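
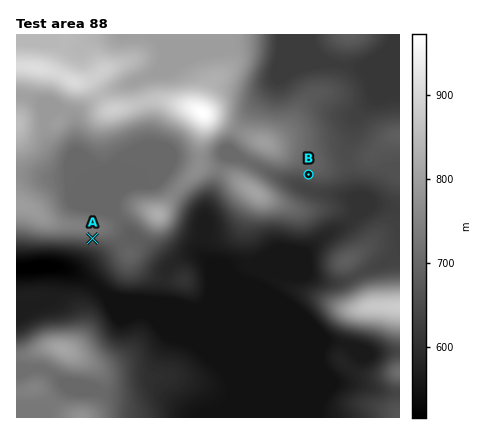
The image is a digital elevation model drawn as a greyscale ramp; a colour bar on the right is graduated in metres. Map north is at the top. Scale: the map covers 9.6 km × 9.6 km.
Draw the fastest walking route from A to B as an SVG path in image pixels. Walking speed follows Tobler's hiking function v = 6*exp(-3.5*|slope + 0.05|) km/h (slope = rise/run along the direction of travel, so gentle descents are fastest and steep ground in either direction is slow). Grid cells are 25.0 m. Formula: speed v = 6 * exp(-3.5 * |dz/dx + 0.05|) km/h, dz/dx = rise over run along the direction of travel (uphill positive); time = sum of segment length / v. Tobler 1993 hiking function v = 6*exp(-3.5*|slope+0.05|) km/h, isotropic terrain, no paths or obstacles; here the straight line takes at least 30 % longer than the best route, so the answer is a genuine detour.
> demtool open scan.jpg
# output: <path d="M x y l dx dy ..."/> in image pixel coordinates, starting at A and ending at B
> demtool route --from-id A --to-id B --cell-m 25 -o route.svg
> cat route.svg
<path d="M92 238l18-8 26-26 10-6 16 0 66-32 26 0 12 6 36 0 6 2"/>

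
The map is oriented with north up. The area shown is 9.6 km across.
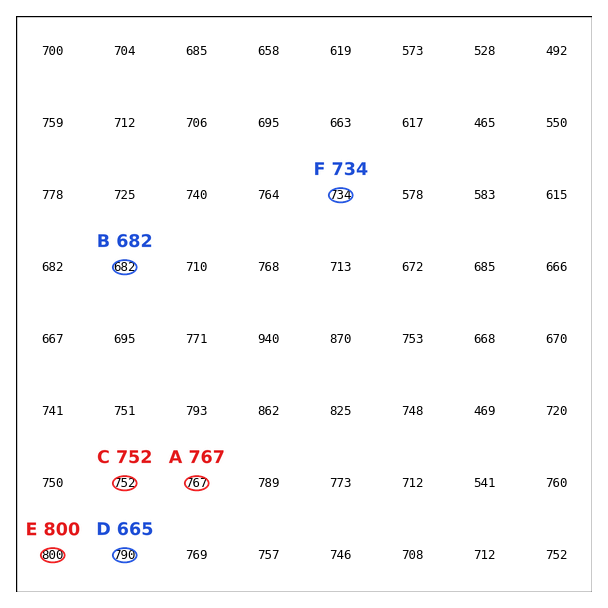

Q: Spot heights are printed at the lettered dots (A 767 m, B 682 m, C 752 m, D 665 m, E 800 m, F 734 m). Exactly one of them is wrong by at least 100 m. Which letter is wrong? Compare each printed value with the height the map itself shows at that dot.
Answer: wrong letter D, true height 790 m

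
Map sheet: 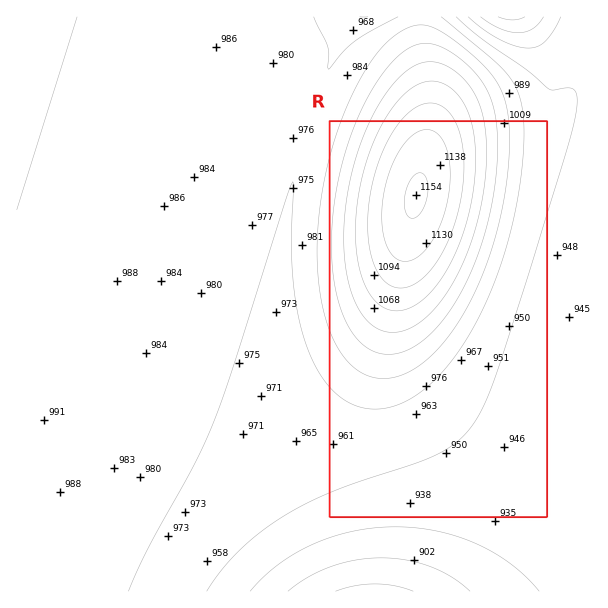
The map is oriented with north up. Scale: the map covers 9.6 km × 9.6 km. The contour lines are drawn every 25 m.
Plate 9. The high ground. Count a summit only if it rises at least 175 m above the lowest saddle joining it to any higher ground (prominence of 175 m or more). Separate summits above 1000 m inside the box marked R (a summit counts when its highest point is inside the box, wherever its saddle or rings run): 1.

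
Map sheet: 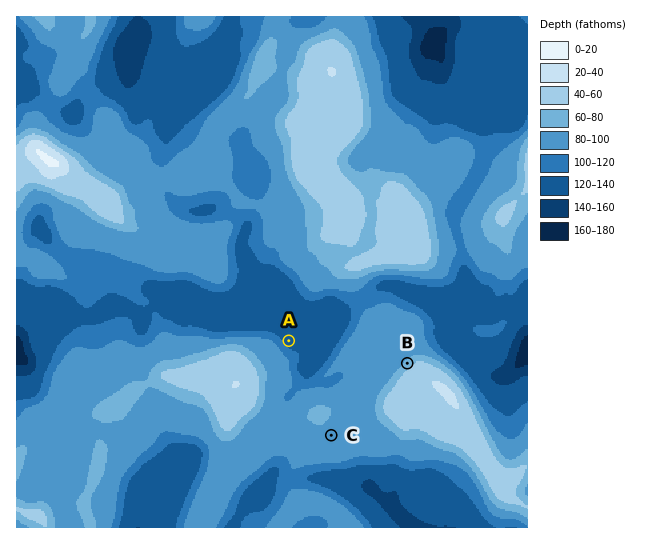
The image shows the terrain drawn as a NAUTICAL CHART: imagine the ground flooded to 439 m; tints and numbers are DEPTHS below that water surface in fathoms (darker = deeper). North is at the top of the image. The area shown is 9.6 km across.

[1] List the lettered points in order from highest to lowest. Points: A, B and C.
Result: B C A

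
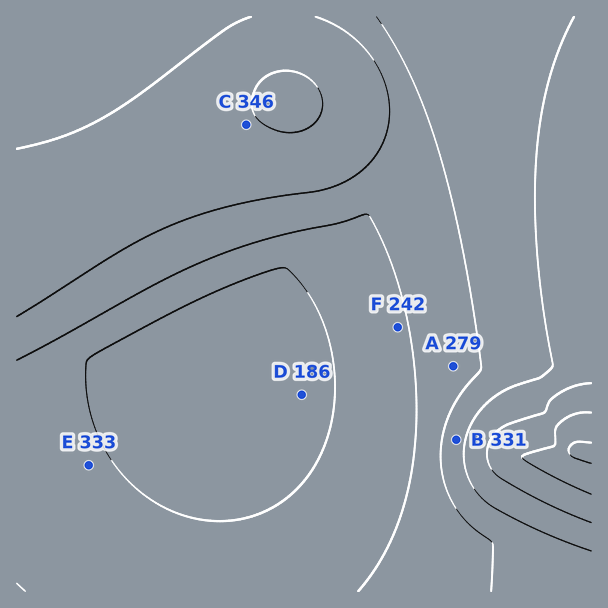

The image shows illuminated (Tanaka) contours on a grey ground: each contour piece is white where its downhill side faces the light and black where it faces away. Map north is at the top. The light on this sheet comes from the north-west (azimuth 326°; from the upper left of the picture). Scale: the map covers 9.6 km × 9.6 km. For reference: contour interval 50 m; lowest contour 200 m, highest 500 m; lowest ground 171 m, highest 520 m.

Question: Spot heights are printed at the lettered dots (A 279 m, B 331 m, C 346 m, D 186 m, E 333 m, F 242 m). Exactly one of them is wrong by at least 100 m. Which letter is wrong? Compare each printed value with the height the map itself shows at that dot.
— E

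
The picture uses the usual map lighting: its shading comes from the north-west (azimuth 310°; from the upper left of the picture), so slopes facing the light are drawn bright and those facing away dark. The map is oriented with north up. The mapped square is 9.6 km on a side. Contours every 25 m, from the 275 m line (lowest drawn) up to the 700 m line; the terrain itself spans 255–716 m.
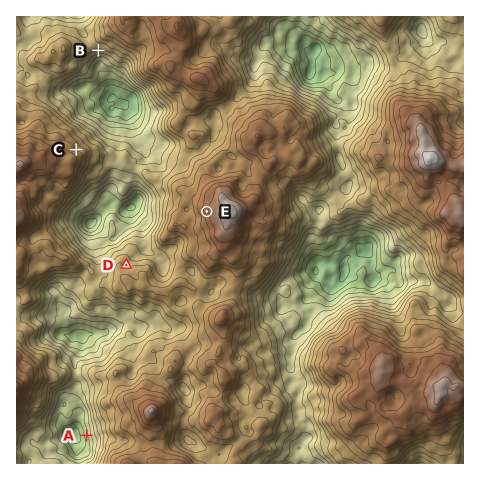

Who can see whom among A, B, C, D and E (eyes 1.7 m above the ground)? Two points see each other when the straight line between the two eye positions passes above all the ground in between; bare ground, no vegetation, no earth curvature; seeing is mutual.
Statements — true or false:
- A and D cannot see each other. true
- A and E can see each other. false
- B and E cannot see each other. false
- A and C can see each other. false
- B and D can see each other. true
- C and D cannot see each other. true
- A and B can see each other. false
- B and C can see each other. true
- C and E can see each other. true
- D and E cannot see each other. false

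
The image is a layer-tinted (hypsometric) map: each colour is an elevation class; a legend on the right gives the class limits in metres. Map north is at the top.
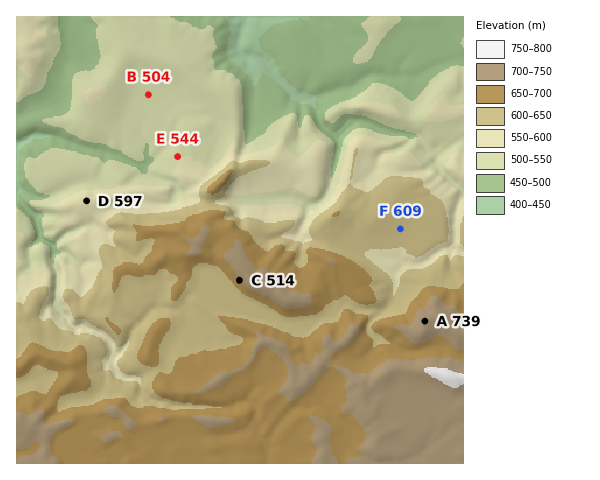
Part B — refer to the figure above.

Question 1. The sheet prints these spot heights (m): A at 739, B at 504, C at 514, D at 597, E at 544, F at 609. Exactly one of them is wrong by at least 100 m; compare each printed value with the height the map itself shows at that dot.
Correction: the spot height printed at C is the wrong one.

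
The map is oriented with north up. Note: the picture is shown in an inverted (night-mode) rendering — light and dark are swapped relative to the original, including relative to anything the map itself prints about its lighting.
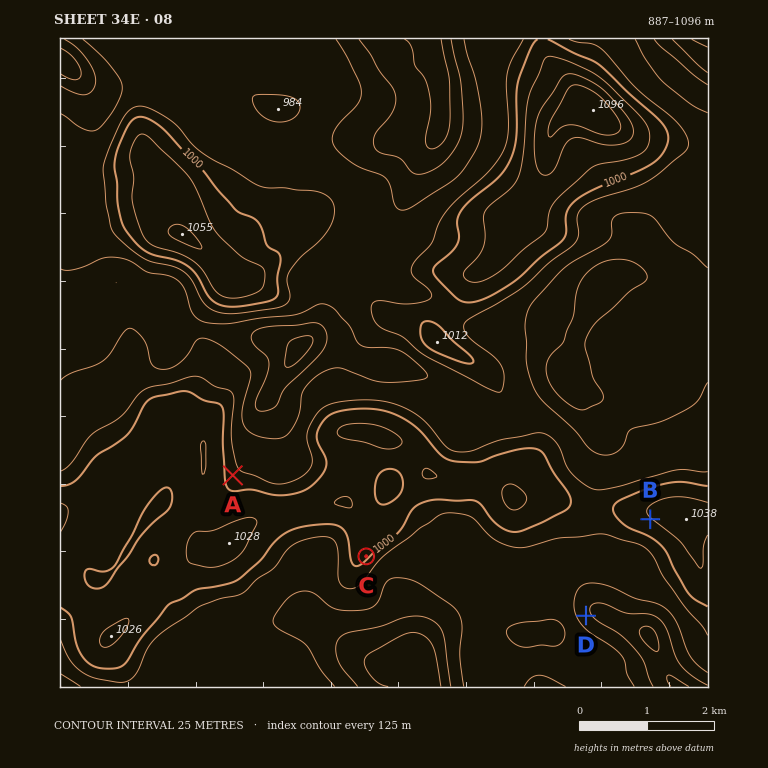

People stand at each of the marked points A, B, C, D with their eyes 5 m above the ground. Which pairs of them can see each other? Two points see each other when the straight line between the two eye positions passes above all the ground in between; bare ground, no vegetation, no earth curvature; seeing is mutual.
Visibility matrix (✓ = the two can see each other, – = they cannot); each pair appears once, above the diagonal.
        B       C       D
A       –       –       –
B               ✓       ✓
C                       –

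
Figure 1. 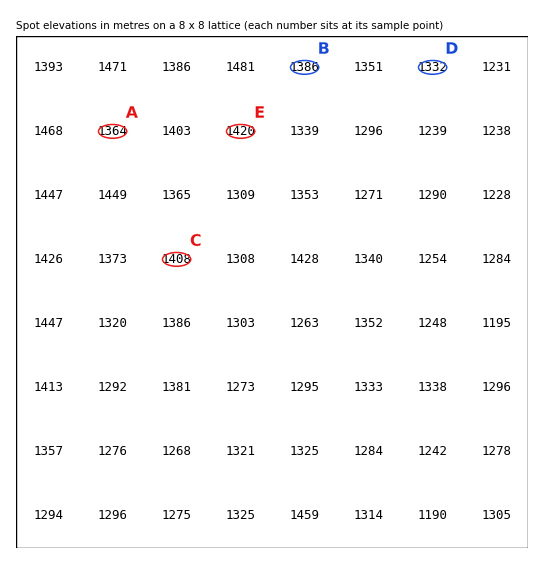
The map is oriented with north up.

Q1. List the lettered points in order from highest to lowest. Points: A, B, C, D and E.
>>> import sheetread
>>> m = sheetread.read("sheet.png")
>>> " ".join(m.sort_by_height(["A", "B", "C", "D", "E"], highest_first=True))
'E C B A D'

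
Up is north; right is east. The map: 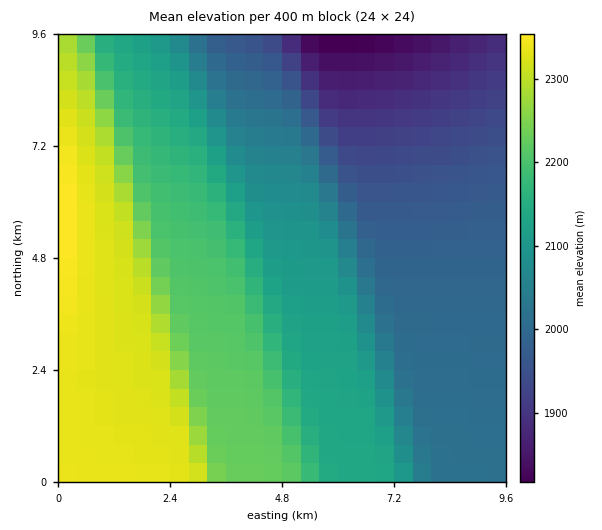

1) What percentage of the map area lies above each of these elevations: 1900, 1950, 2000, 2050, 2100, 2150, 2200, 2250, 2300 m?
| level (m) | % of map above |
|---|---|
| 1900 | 93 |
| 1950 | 87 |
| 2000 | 73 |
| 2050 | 60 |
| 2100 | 54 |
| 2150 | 40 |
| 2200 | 31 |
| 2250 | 20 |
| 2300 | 18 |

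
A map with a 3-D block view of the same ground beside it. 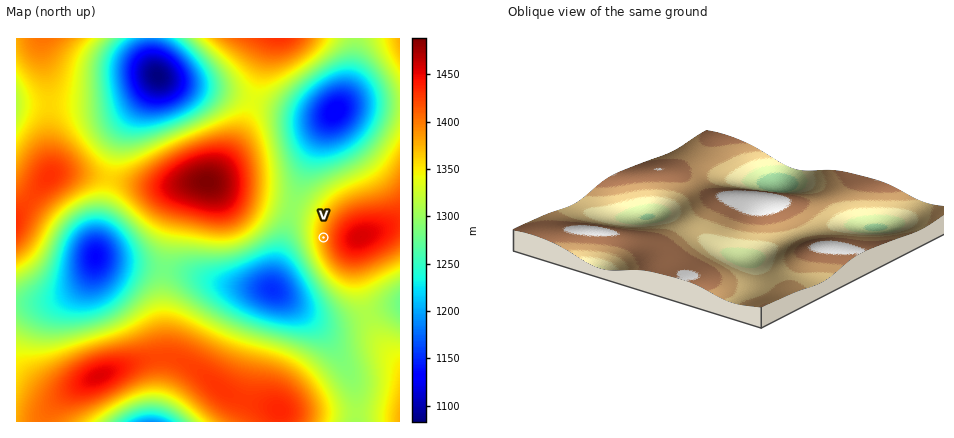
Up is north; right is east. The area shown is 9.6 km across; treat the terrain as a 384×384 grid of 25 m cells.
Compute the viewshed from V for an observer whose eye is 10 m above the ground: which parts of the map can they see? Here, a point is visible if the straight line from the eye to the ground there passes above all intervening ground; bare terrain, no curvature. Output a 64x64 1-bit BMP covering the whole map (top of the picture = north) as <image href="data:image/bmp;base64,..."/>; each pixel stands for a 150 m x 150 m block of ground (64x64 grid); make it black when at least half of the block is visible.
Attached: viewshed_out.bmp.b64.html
<image width="64" height="64" href="data:image/bmp;base64,Qk0+AgAAAAAAAD4AAAAoAAAAQAAAAEAAAAABAAEAAAAAAAACAAATCwAAEwsAAAIAAAAAAAAA////AAAAAAAAAAAAAAAA4AAAAAAAAf/AAAAAAAAP/8AAAAAAAH//gAAAAAAH//+AAAAAAB///wAAAAAAf///AAAB4AD///4AAAPwAf///gB4D/gH///8AP8f/h////wA////////+AD////////4AP////////AA////////4AD/4D/////AAP+AB////4AA/wAD////AAD/AAP///4AAP8AA////AAA/wAD///8AAD/AAP///gAAP8AAf//+AAA/wAB///4AAD/AAH///gAAP8AAf//+AAA/gAA///8AAD+AAD///4AAP4AAH///zAA/gAAMP//+AD8AAAAf//8APwAAAB///wA/AAAAH//+AD4AAAAf//wAPgAAAB//+AA8AAAAH//wAAAAAAAf//AAAAAAAB//8AAAAAAAH//wAAAAAAAP/+AAAAAAAA//4AAAAAAAB//gAAAAAAAH/+AAAAAAAAP/4AAAAAAAAf/AAAAAAAAB/8AAAAAAAAD/wAAAAAAAAH/AAAAAAAAAf8AAAAAAAAB/wAAAAAAAAH/AAAAAAAAAf+AAAAAAAAB/4AAAAAAAAH/wAAAAAAAA//AAAAAAAAD/+AAAAAAAAf/8AAAAAAAD//4AAAAAAAP//wAAAAAAB///wAAAAAAP///gAAAAAB////wAAAAAP////4AAAAB/////w=="/>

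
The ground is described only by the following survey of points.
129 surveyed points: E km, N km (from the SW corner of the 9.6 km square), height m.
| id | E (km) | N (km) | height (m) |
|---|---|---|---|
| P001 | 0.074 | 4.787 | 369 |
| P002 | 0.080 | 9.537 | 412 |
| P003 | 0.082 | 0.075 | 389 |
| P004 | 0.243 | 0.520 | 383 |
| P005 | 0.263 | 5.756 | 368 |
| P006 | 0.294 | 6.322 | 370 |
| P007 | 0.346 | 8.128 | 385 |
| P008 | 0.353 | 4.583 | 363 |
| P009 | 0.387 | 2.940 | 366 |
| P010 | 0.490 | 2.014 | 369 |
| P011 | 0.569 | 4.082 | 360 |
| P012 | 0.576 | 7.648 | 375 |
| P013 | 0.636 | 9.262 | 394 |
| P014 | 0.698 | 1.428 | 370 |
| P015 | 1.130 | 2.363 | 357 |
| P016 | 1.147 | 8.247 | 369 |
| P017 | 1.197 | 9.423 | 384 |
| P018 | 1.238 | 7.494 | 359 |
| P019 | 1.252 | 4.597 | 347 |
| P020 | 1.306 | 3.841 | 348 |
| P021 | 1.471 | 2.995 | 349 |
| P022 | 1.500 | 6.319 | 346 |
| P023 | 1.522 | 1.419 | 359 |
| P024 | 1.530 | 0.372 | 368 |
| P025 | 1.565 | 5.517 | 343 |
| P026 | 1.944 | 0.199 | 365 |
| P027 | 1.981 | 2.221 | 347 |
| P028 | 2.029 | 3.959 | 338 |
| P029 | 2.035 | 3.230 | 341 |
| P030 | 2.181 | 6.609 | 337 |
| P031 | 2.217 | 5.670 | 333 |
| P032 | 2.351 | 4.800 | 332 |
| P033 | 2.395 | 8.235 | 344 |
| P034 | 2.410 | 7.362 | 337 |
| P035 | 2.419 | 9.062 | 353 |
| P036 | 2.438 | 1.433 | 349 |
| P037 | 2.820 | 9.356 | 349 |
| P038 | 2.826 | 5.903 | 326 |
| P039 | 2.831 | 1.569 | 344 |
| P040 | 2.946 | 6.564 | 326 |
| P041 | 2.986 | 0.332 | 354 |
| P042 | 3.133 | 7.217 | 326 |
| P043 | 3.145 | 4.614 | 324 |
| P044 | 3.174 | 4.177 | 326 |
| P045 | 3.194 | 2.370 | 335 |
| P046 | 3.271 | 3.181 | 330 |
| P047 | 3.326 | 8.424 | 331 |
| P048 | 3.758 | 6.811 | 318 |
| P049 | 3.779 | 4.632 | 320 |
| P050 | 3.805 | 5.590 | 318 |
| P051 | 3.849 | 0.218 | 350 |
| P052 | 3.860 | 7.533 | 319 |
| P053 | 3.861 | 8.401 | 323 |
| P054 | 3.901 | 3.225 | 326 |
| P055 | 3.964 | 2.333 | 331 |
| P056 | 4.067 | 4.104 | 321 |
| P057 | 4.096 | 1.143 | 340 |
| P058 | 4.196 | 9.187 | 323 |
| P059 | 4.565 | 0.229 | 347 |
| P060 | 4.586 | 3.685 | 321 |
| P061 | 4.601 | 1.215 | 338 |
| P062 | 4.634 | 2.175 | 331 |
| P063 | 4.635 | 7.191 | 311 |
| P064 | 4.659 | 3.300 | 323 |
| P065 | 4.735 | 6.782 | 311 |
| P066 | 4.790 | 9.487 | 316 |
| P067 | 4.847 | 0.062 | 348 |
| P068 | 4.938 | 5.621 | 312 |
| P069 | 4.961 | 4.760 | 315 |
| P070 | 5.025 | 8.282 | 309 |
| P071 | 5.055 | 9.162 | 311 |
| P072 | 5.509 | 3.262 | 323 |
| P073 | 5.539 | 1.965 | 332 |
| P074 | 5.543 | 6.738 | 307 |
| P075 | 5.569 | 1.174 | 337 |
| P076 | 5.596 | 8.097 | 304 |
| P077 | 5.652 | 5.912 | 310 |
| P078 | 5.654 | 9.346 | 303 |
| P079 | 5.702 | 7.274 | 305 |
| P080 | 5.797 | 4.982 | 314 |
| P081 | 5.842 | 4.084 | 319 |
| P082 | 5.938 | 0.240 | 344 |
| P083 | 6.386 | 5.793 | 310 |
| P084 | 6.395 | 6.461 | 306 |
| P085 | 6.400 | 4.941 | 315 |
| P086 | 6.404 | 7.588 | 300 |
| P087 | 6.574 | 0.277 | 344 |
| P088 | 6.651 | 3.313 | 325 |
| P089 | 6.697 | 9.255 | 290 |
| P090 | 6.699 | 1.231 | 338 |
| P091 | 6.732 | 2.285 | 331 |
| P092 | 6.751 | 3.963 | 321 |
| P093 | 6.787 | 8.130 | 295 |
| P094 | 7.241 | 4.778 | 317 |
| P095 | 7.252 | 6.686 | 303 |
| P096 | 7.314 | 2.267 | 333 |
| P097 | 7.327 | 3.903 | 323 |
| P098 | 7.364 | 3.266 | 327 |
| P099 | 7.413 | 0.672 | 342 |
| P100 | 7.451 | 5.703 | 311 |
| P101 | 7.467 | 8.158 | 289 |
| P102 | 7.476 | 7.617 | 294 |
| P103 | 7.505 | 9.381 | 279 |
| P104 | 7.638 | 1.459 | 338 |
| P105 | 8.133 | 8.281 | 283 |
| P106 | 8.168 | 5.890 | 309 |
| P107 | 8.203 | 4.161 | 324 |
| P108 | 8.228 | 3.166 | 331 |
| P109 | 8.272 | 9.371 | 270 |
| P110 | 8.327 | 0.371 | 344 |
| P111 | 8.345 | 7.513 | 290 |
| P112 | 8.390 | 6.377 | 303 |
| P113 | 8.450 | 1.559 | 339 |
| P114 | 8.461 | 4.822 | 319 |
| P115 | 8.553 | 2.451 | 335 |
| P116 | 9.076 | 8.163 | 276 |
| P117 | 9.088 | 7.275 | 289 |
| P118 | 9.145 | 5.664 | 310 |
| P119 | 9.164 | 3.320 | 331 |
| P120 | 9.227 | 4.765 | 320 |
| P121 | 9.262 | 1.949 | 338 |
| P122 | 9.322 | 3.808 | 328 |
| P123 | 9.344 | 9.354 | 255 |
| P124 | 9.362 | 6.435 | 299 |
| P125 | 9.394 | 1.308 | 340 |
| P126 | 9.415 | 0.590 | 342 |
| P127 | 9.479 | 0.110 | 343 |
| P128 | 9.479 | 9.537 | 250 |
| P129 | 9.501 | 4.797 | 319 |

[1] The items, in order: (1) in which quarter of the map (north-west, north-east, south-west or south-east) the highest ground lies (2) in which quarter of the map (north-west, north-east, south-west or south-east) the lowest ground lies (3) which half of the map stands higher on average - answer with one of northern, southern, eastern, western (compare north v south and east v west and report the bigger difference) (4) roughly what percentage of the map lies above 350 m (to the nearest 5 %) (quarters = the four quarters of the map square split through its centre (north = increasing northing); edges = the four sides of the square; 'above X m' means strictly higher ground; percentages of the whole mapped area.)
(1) The highest point lies in the north-west quarter of the map.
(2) The lowest ground is in the north-east quarter.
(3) On average the western half of the map is the higher ground.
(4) Ground above 350 m makes up about 20 % of the sheet.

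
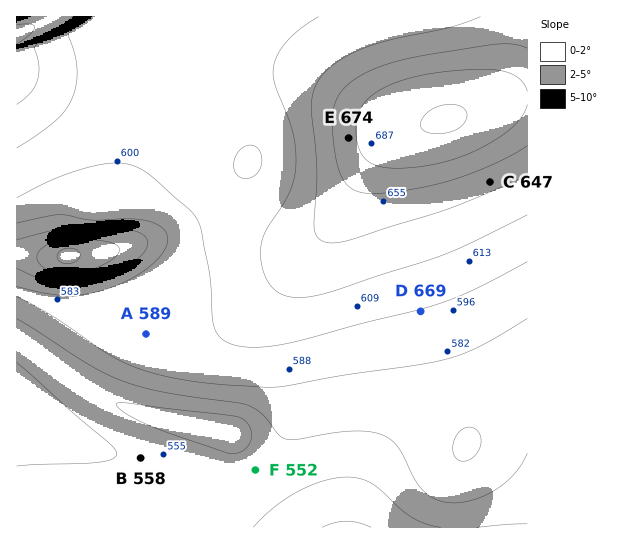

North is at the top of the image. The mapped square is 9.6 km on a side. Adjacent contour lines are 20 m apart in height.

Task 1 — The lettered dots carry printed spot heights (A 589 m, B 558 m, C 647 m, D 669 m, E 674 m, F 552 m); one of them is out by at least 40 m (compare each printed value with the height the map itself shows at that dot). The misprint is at D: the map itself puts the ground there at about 599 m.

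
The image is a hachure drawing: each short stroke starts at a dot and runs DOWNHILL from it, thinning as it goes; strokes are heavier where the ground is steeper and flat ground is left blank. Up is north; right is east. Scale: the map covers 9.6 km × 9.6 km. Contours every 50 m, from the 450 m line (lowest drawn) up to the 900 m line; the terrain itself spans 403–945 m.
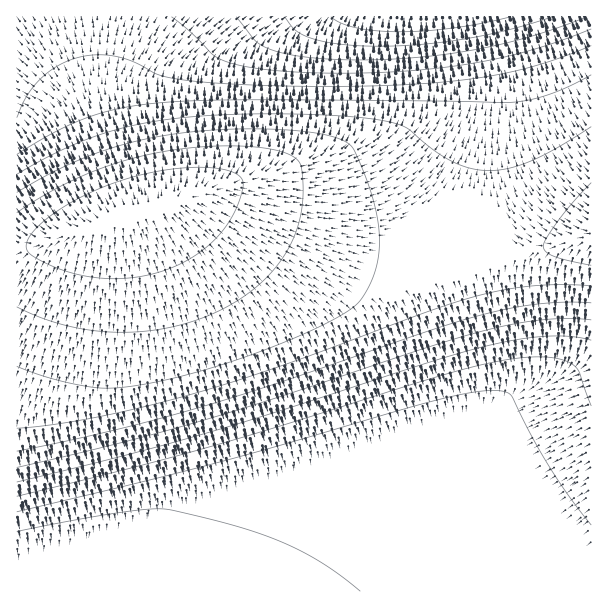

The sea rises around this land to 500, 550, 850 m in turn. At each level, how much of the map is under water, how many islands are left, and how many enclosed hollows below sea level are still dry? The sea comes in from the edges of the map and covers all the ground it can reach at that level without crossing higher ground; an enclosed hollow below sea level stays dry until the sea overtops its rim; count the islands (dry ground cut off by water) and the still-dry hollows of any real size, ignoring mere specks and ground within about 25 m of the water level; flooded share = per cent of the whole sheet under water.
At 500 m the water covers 26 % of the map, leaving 0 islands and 0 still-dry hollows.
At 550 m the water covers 33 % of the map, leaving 0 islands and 0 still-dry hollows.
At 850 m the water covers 87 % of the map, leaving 0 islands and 0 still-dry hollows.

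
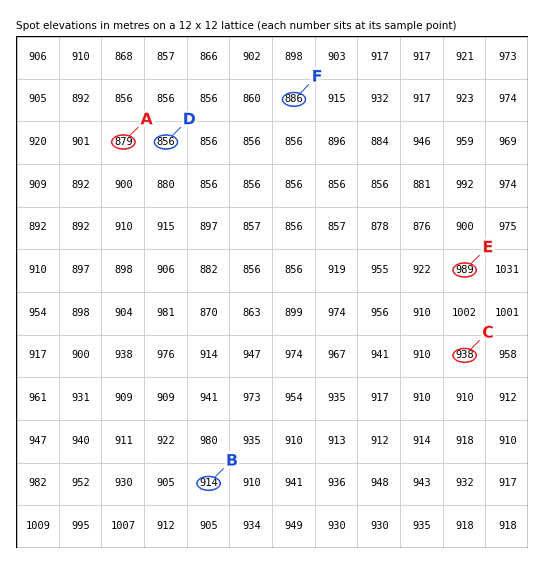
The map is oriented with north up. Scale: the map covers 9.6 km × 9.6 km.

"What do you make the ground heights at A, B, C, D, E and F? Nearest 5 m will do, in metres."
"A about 880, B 915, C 940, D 855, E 990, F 885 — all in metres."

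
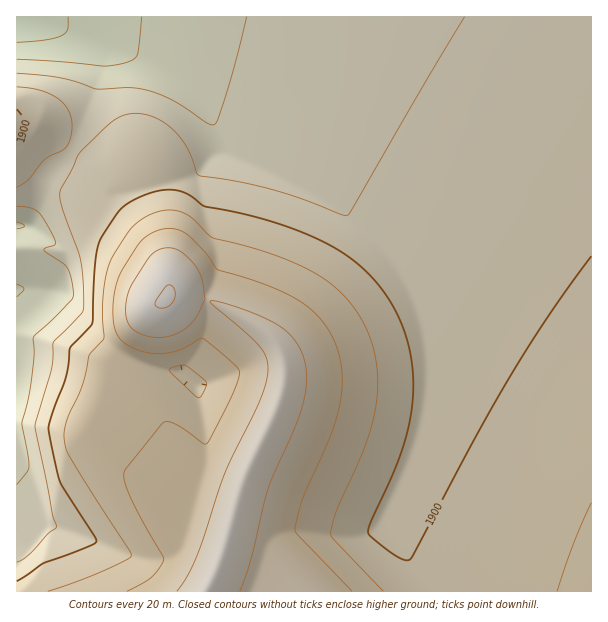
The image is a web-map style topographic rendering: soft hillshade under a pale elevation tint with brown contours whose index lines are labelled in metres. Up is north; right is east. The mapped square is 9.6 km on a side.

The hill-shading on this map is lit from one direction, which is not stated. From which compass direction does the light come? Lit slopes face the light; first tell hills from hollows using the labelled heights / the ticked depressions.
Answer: NW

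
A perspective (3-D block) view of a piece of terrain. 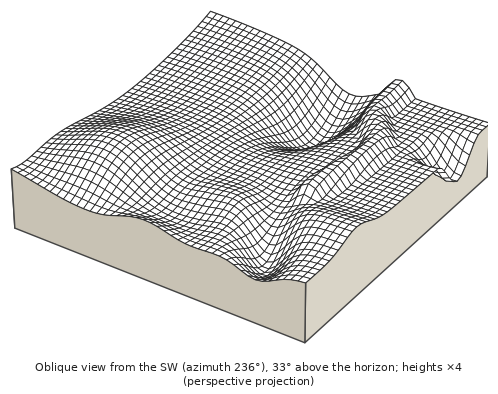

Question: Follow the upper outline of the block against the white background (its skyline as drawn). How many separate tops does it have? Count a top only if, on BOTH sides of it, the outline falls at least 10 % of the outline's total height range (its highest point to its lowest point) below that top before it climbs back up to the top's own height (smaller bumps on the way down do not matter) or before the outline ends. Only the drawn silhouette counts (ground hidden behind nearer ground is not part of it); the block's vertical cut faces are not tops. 2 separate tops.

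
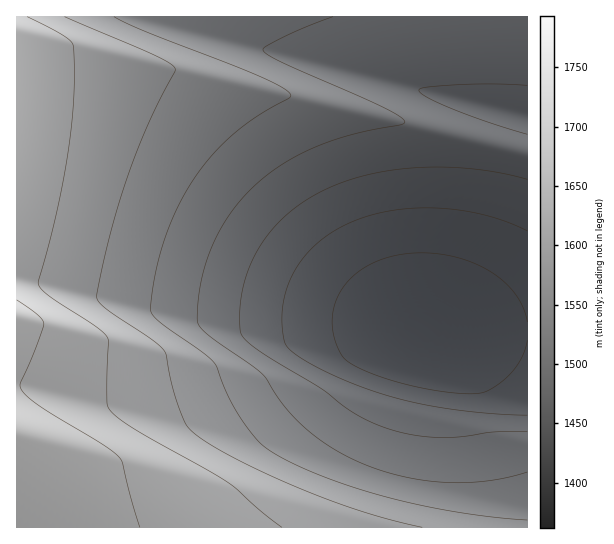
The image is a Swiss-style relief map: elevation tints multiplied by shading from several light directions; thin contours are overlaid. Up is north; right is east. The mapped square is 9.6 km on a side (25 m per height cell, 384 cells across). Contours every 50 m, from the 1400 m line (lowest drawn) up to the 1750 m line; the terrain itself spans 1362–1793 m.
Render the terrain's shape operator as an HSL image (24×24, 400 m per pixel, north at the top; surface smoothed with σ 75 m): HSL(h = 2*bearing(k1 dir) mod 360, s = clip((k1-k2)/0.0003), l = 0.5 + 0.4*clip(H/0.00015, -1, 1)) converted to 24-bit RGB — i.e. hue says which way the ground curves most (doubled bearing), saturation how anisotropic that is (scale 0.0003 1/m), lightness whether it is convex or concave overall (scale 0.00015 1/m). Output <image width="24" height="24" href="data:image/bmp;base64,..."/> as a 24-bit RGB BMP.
<image width="24" height="24" href="data:image/bmp;base64,Qk32BgAAAAAAADYAAAAoAAAAGAAAABgAAAABABgAAAAAAMAGAAATCwAAEwsAAAAAAAAAAAAAe4N9e4R9e4V+e4Z/e4eAe4iBe4qCe4uEe4yFeo2Heo6KeY+NeZCSeJSie5++hK3XjrfmkLbnhafZeI+9ZmaiilpReVA3bkIjeoR8eoV9e4Z+e4d/e4h/eomAeouBeo2DepGKep2ifqm+h7bYkb/mkL7nhK/Ydpm8ZYCghmdSdVQ4akQkaUEhckktfVVEhGBheoV8eoZ9eod9eoh/e42Ge5yfgKq9irnWlMPkk8Plh7fWd6a7Y6GZhoBQdF43aEslZkcjbk8weFxHf2Nif3GCf3SEgXSFhHSFeoqEepedf6W7irXVlMHjlMHiiLfSeau4YqJzi4hMeWgzbFUjalIjcVwweWxJfXxjcnl+c3aAdHN/eHN/e3N/f3OAgHOEdXSakr7ikL3hhrHPd6S0Z59gioBKfGcvcVggcVohemgvgnxId4VjcIV2coR9cYF+cn1+cnh7cnR6cnJ+cHmWd5TGkrftsM/7sM/7cppfhndIeF8tb1MfclYgfGcwh35KgItldYxyc4x1cop1cYd1cIN2cIB2cIB+bYeYc5zIjLjupsz8osn6dKTnaDHCckAUOB0Cb1MheWIxg3dMgohoeop1eYt3eYx2eI11d4xzdIpycox3cp6hea3OksPwp9L8ncr6aqXlLm20YzwSMRoCMxoAPSIGZUIgeF9Ld4d3eYd7eYh6eYl5eop4e4t4eJB6eqeoh7nUpNDyud38qtT5b7LkdbUtYEAQMRwCMhwBNSAGXEAgblxIc2phdW5nd29peXFqeYd8eYh9eo6GfJ+qjLjXrdT0x+P9t9v5e7vlr8AubksQMh4BMx4APygHYEcibWBKbmpgbmtkb2tkcGxkcm5ldHBmdnJneHRpjLfbrdP3x+P+t9n6fLflwrkvdU4QQScBOiIAVzgKc1cofHBReXZldXNncW9lb2xkbmtjbmpjbmtjcG1jcnBkdHNldnZneHhodrPlvKwucEkRQSYCQSYBYT4Nf2EwiHtbh4NuhIFvgX1tfXhreXNpdW9ncmxlcGpkbmpjbmpjb2xkcG9kcnJlc3VmdHdodXlpQScDYD8SfGI4hHtkhYV3hoV5h4R3h4J1hn9yhHxwgndtfnNrem9pdmxnc2pmcWlmb2pmb2tmcG5mcXFncXNocXZpcnhqc3preoR8fYOAfoJ+gYJ+g4J8hYF6h394h311h3pzhXZwg3JugG9sfGtqeWlpdmlpc2lpcWppcG1qcXBrcHNrcHVscHdscHpscHxtfYSDfoKCf4GBgX9+g358hXx6h3p4iHh2iHVzh3FxhW9wgm1wf2xwfGtxeWtxd2xxdG1xc29xcnNxcHVwcHdwb3pwb3xwcH5xfYKEfX+Cfn6BgX2Bg3x+hXp8h3h6iHZ4iXR3iHJ3h3B3hW93g254gG55fm55e296eXB5dXJ4c3R4c3l5c3t5cn14cn94coF4fX+EfHyDf3yCgnyDhHuBhnl/iHh+iXZ9inR8inN9iXJ9iHF+hnCAhXCBg3CCfnGBenN/d3R+dXZ+dXp/dX6AdYGBdIOAdIR/fHyEfXuEf3uDgnqEhXqEhnmCiHiCinaBi3WBi3SCi3ODi3KFinKHiHKIhHKHgHOGfHSFeHWEdneEdnuEdn+FdoKFdoWGdoeHfXuFfXqEf3mEgXmFhXiFh3iFiHeFineFi3aFjHWGjXSIjXSKjHSMiHSMhHSLgHWKfXaJeXaJd3iJd3yJd4KQeJOvirXhutv+fnqFfnmFf3iFgXiFhHiGh3eHiXeHineHi3eIjHaKjXaMjXaNi3aNiHaNhHaNgXeNeniUeouzj7Lkwdz/zOP/zOT/mcb4O5Tbf3mGfniFf3eFgHeFg3eGhXeHiHeIineJi3eKjHeMjHeNi3iOhXiWfIW2lLDnx93/zOH/zOL/l7/3OGLagEoSMxsAMxsAOSACf3mGf3eFf3aFgHaFgneGhHeHhneIh3iJhHmTfYe2lrLnyt7/zOD/zOD/k7b1YDPZfUAQMxkAMxoAPyEDbkYehGlRdHaIe4KKgHiGf3eFf3aFf3aGe3aQeoq2lLPox97/zOH/zOD/i7Dy1ivNeDwNMxgAMxkAQyIDckQfh2NThHWKfHyMfH6MfH+MfICLe4GLeniSeYu5k7Tqxdz/zOH/zOH/gKrwzChZbjkLMxkAMxkARCIDc0Ugh2JUinWHgnyLgXyMf32Mfn2MfX2MfX6LfX+LfH+KfICKzOH/x97/d6LtwSYvZDQKMxkAMxkAQSIDcUUhhGRVhnV/hHyIhHyJg32Jgn2Kgn2KgX2KgH2Kf32Kfn2KfX2KfX6JfX+JfYCJ"/>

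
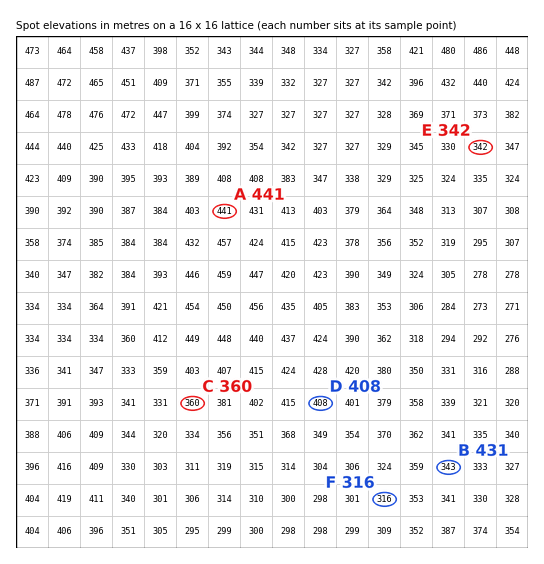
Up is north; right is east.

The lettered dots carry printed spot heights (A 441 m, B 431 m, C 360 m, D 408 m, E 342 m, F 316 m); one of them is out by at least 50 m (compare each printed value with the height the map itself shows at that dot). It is B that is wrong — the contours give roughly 343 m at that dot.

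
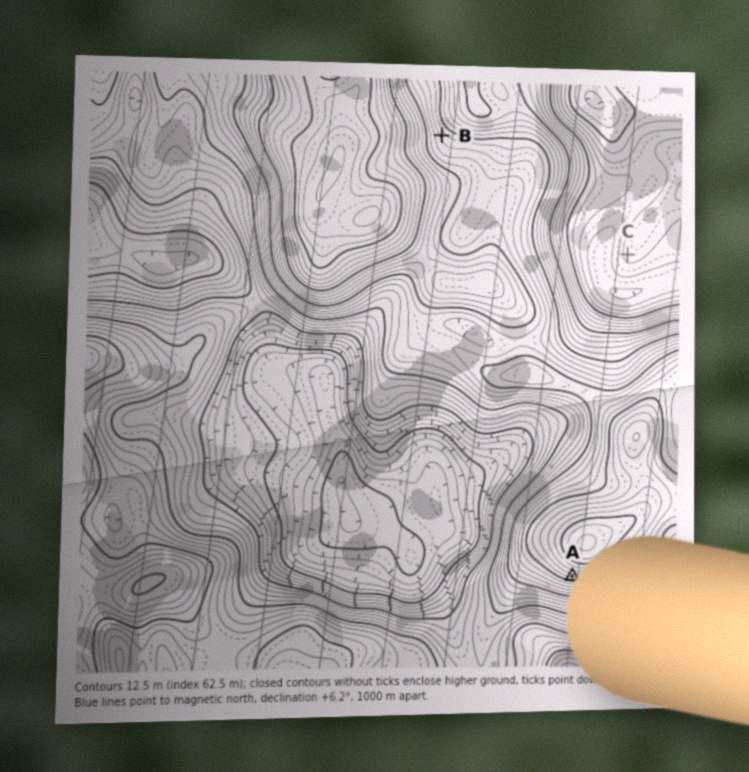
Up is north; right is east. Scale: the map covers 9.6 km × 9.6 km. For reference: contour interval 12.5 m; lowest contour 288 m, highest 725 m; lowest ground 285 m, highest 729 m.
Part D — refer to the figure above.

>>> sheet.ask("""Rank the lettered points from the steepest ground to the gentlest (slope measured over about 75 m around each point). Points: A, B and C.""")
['A', 'B', 'C']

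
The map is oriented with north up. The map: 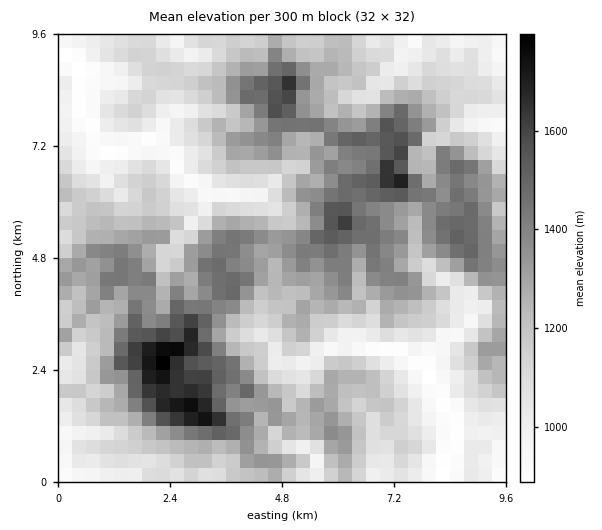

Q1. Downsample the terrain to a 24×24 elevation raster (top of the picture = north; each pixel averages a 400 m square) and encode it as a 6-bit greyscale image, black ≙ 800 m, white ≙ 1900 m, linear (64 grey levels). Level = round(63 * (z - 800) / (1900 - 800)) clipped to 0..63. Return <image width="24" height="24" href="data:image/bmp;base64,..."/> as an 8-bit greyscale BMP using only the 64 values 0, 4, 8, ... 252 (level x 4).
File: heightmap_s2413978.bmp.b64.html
<image width="24" height="24" href="data:image/bmp;base64,Qk12BgAAAAAAADYEAAAoAAAAGAAAABgAAAABAAgAAAAAAEACAAATCwAAEwsAAAABAAAAAAAAAAAAAAEBAQACAgIAAwMDAAQEBAAFBQUABgYGAAcHBwAICAgACQkJAAoKCgALCwsADAwMAA0NDQAODg4ADw8PABAQEAAREREAEhISABMTEwAUFBQAFRUVABYWFgAXFxcAGBgYABkZGQAaGhoAGxsbABwcHAAdHR0AHh4eAB8fHwAgICAAISEhACIiIgAjIyMAJCQkACUlJQAmJiYAJycnACgoKAApKSkAKioqACsrKwAsLCwALS0tAC4uLgAvLy8AMDAwADExMQAyMjIAMzMzADQ0NAA1NTUANjY2ADc3NwA4ODgAOTk5ADo6OgA7OzsAPDw8AD09PQA+Pj4APz8/AEBAQABBQUEAQkJCAENDQwBEREQARUVFAEZGRgBHR0cASEhIAElJSQBKSkoAS0tLAExMTABNTU0ATk5OAE9PTwBQUFAAUVFRAFJSUgBTU1MAVFRUAFVVVQBWVlYAV1dXAFhYWABZWVkAWlpaAFtbWwBcXFwAXV1dAF5eXgBfX18AYGBgAGFhYQBiYmIAY2NjAGRkZABlZWUAZmZmAGdnZwBoaGgAaWlpAGpqagBra2sAbGxsAG1tbQBubm4Ab29vAHBwcABxcXEAcnJyAHNzcwB0dHQAdXV1AHZ2dgB3d3cAeHh4AHl5eQB6enoAe3t7AHx8fAB9fX0Afn5+AH9/fwCAgIAAgYGBAIKCggCDg4MAhISEAIWFhQCGhoYAh4eHAIiIiACJiYkAioqKAIuLiwCMjIwAjY2NAI6OjgCPj48AkJCQAJGRkQCSkpIAk5OTAJSUlACVlZUAlpaWAJeXlwCYmJgAmZmZAJqamgCbm5sAnJycAJ2dnQCenp4An5+fAKCgoAChoaEAoqKiAKOjowCkpKQApaWlAKampgCnp6cAqKioAKmpqQCqqqoAq6urAKysrACtra0Arq6uAK+vrwCwsLAAsbGxALKysgCzs7MAtLS0ALW1tQC2trYAt7e3ALi4uAC5ubkAurq6ALu7uwC8vLwAvb29AL6+vgC/v78AwMDAAMHBwQDCwsIAw8PDAMTExADFxcUAxsbGAMfHxwDIyMgAycnJAMrKygDLy8sAzMzMAM3NzQDOzs4Az8/PANDQ0ADR0dEA0tLSANPT0wDU1NQA1dXVANbW1gDX19cA2NjYANnZ2QDa2toA29vbANzc3ADd3d0A3t7eAN/f3wDg4OAA4eHhAOLi4gDj4+MA5OTkAOXl5QDm5uYA5+fnAOjo6ADp6ekA6urqAOvr6wDs7OwA7e3tAO7u7gDv7+8A8PDwAPHx8QDy8vIA8/PzAPT09AD19fUA9vb2APf39wD4+PgA+fn5APr6+gD7+/sA/Pz8AP39/QD+/v4A////ACAoLDA4RERMRFhkcFQsTGBAMDwoGCA0HCg8REhIUFhoXGB8bFg0XHBMNEw4GCA0JCQwOEhccICMmJB4TFhcfHRQQEg8IBgwKDREXGSEsMjUxJB4dGxseGRMUEgsHBw0NEhUWHSkyMzMoIiMdFBocFhcWEQoGCxESERIcIC81MC8qJh0UEQ8bGhkUDQcHDRQZDhIbKzI5MS0pIRcODwoRFBALBwcJEBgcGBIYJy0yMy0gFhIOFRQKCAgKCgwIDRceGBcYIiUlLC0hFxIUGxkTEg4YFRQRCwwYFhscHCUbJiMkIRYXGBwbGxUcGhgTDgsXHBojICUbHx8lJx4ZGhsfIRkgIhsSDRcdHR4gJSEWFyInIyEaHyEiIh8jHRMUHSQhFB4hIh4WFB8kJB8eIiUmIyMjHhkhKCUfFBcaGhsdExIfISAbGiEqLCckHxwlKCUdExcXFBUVEgsTExIQFR4pKyQhHR4kJiYYGBQQDhUUDQkJCQsOGx8jJygrLCUgJiEcEw0LEBISBwwRFBQRFBgiJicvLBshJSIXDgkHBwoJCA8UGxweGR0eIiQqKRYjIRgQCwkICggHDRIYHSAjHRwkJycqKx8SEhELCQYNEREKCxEWFR0oKCMeHBsnKB4ZEAoICgUMDxMQDhEWICYrKhwYFBAYHRoVEREPCgUICRATExUYICUpLiAYFxQNEhMTEhANBQcLDxMTEA4TGRoiHxobGBQRCRAQDw4JCAsOEBIPChARFRQbFhUYGBAPCgsOCwwJA=="/>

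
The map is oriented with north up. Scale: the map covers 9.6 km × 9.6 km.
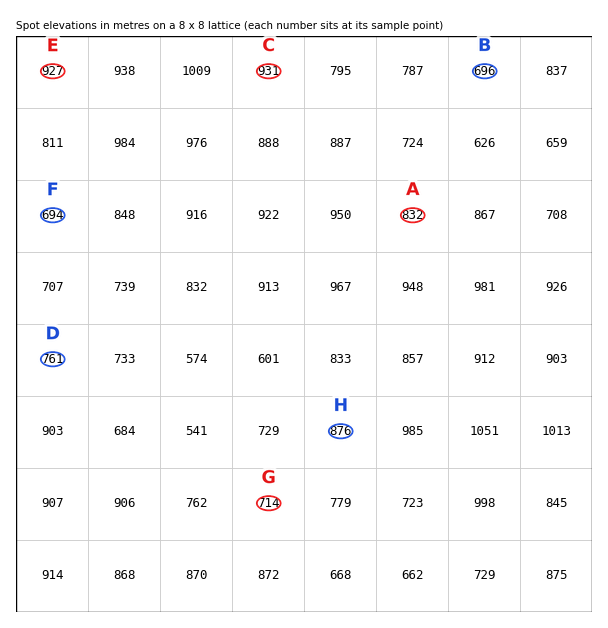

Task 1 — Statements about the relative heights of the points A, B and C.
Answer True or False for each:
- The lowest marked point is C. False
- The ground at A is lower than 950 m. True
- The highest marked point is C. True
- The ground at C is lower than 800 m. False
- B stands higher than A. False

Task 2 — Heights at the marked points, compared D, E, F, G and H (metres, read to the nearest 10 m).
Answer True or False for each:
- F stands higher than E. False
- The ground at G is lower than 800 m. True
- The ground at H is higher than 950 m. False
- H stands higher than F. True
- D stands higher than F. True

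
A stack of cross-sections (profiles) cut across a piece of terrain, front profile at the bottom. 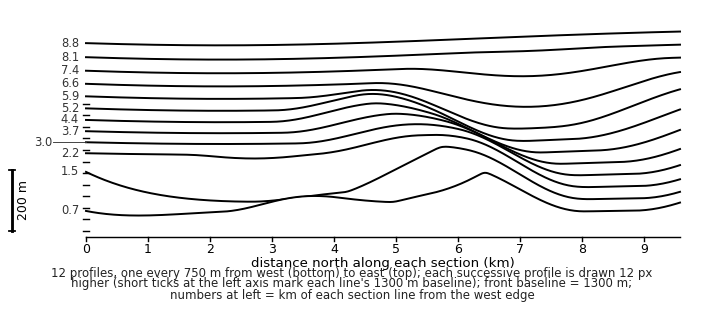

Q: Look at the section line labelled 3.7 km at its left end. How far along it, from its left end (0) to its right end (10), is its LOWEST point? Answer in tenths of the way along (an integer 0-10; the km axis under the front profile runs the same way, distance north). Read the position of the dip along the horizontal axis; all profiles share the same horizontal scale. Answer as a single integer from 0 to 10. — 8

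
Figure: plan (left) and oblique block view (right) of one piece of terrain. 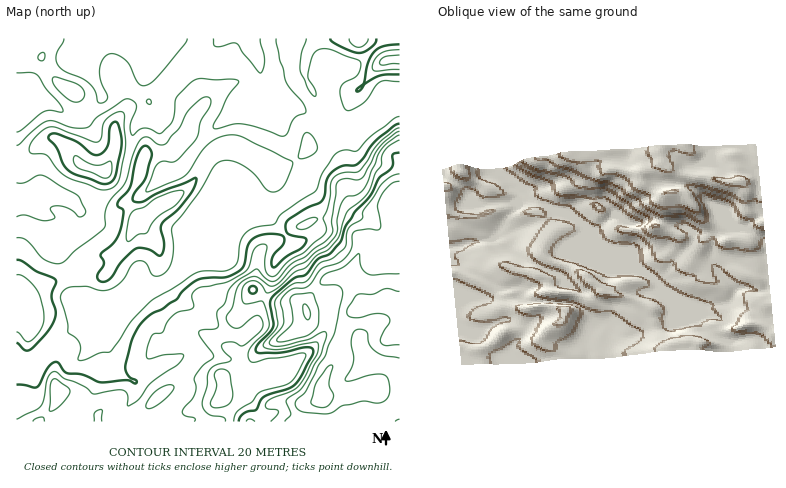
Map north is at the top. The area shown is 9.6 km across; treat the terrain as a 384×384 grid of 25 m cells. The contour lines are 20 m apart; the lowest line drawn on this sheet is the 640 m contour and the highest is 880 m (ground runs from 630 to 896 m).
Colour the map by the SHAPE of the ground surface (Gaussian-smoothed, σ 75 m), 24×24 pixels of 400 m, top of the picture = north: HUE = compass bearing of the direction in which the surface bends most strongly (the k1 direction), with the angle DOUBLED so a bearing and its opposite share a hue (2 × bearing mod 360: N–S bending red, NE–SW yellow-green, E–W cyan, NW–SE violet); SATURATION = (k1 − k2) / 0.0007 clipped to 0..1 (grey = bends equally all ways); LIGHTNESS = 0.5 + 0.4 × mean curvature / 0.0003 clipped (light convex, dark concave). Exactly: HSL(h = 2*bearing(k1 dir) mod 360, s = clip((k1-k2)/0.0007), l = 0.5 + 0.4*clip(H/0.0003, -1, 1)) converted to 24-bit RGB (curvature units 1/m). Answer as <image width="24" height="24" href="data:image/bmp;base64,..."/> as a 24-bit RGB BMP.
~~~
<image width="24" height="24" href="data:image/bmp;base64,Qk32BgAAAAAAADYAAAAoAAAAGAAAABgAAAABABgAAAAAAMAGAAATCwAAEwsAAAAAAAAAAAAAPpO01Gqlt248SXx4eZulsHp6UIpqsTqZmqJJVoNjmGp5jzJqta4xDJly3r+ZpyNSRW00xWEkmlUhYKYoT3lRaoBheItja5B0apqNOShs9N3MQou8QamWlIm5xZPJJEyL3qvDYnOrV354SVOg2LCwXqCqJF5CbePmnZb7xav05pPgwr/eV066dnCgmqSCWpCSkpZ3GR924PjTi1PInV2jT3FYoVNCZjIjUKBGwIeqjmqoPUyC1sSSZnKlbX6AUHo6JUUSDjMz6Z2d1qJuQGlcbGecsJKnhFmRj4ZKJmpd8dNFP0snn1ddhVh2e1OGuJSmUpdUTXo8holfSYmYqNlauCx3vk5dZ3Q2aXY3CDMshs5G8razc3SlWH5/gntbh2tdzYozIHZDYKRNwo2tSHp7jl2CX1+SooWAn4WLhXeUbX9XbFVBZrVGcL+oRRz1/8b4+n1BGUIJADMP8M98rI92bFh/sEN2n45SibTgpXnHKnVbjJtTgWp/dX53RnR6pYSfqI+VlmOXiHuhdrHAU3Sso2oqEVEqCG5r/8zp98z/WcDxApJjzo1pRVNhUqSZwpzNm6VnuJmOaYu0Vk+Ef3+Af4B/Y4B7RYhxrYSKhHamkpithlZlWzuV47nPjk6eDhMloNIvuJpW39+tFips0nyMknuuToNneZVKf6h0n6iEg05MZFN0f3tzgIFleoB4Wn5sToxPbX6NqUl0rqR8Tn6OoEZ33nhzAHWq2M7xv9/i0oOOMixhWKdWwpXAiXjCiKK/lLadqXKqwVq7bE2MkEWOwsJyQ4xib4F+e4VTN3U+Qaeiv6zIa3zROFPt7drxJav/GjWS36SO/y6swV22RrBiVLFXZ4OJk3SUq6yAanCAiF+YrnW5bWmrt4OHs3FmR11kq2hiS6ttRXxUXIgsYGcoECgQ050EmX8JCCsr0ql8iEXJz7nh25biq5ZlWXVlgmdTpZ90d3ZrYFlqcYaKpoSpiHec2H2RRUluY69faryQYGaAf4B+f399Pk5uasNg646GD1M7DVAOObNWzEaLn0VW4p+AVWB0mmttooeDjmyGYXJ/a4V3aIF7m3OKykusy3Otg8qWYlaXZWF9f4B/f39/V3SCRb2Gypeu1ELci10uA04GFSMS4VJg2+G5fFWgdp+djYJgf2xogndya39pXXBrlF1TNmt45rm7yIlZXmU0PXZdfoB/f3+AfIB/VYRRZHQ8QjeXyLngsoTWHTN6Qd1VznVSmUVNeJRmi4N+gn2HfoGHg3Z9YHB2RIeYdpDSGdJw+7r9+dL2KJ59Sntwf4B/gIB/gH9/gXx1RH9QRX5GnmR9Xi+IXtJXXTXf46DHmISBgItkeX5uf15ad1A3aUcvZKgRBIhE/50vADMR5V5F/8zxKHKjb3+AgH9/f3N9lmFobqBpU35lOl9iZESjvdmmFTtU041o0rTMkZN2b1xsjj12wXuvjb/j2eHyADNX/9rGJmaHPmUnOWsg8JKbQHBufG9ne1higamMo42iY22ESnZ8KMGSuMiLQhiAo85mwcFGvmm7bVqHWXeZqt68XbPB0kuHRQDpKv/J12nglFvFJ4VU0UtHz2SzVKCiebq6hKWlf3aWq2WibJdqOIdqjKRSGS1A5Ga22sehXTu615jfmeDlpOHfhjyRfjBq//2rAG2O0W2Vm0DA4qe/GYNrfYDMs5rQe4GgfoWOcluAmWOImryZVmOPiIVrOnV2DJBs9dbbNWZPV7ZXvM9vXyYnfDppa4/G+cukFFRRhGA1QmRkzJR3rHZiIF4thpNNjm1kg29maVJ0faeGrWJNd2lWhIVPW35dL3I/NL8AbH9zVIxEdjUjlncwLZpIM31c7IN8i0C0bql5Pk5ziKl2yZCfdY+dQXBXhYBkb416ZHWFfFlDunhNUWeWv2tuSpFFUIFiZ45Pf358fE9uq0Wa0vDnYXnITTljgrpLVoCjuXWkTHWLepCEmqWFvoKsl2OdUZFZdldnekxbiGSOlcqUTkKKkYm+2ai3QHNpc3dWeXZbSW2Dj+u7ro5KgS1ijXKgiKqAaHlgTGt4vHiVTYlflZdwhXZsnH+kpZi3YD6XammUkKqMh6hyWlx+RI9f1jWG5SE1V2Itgm21lc+mU4FEcVVUYGp+g6ODlY+GiWmGZX16T46Bxn2IVItifIiEfoVyno1ddDt8k5J3maJ4pZRqblhRbkYwDUgc7c791s3+ZX51rJRiuGyHWHaIdoCAbY5kindognB3f3+AXn10mWBNx6tyV3p1kYtybUOKb2abiZyHZHyJyXSSgD/Ri4Dezu/jAIVMcYwc"/>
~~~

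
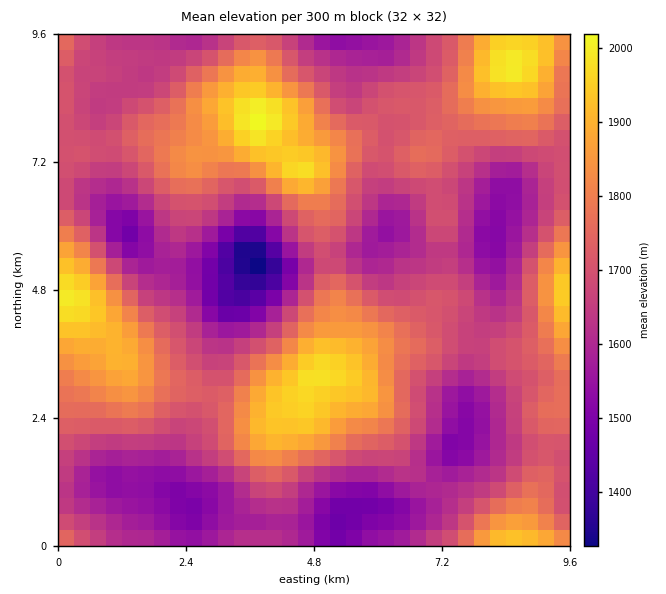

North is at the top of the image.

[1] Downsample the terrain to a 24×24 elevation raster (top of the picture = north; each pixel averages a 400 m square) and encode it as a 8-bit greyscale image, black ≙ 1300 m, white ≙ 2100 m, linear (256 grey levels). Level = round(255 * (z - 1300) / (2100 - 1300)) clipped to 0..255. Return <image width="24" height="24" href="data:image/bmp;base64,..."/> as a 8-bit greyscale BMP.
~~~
<image width="24" height="24" href="data:image/bmp;base64,Qk12BgAAAAAAADYEAAAoAAAAGAAAABgAAAABAAgAAAAAAEACAAATCwAAEwsAAAABAAAAAAAAAAAAAAEBAQACAgIAAwMDAAQEBAAFBQUABgYGAAcHBwAICAgACQkJAAoKCgALCwsADAwMAA0NDQAODg4ADw8PABAQEAAREREAEhISABMTEwAUFBQAFRUVABYWFgAXFxcAGBgYABkZGQAaGhoAGxsbABwcHAAdHR0AHh4eAB8fHwAgICAAISEhACIiIgAjIyMAJCQkACUlJQAmJiYAJycnACgoKAApKSkAKioqACsrKwAsLCwALS0tAC4uLgAvLy8AMDAwADExMQAyMjIAMzMzADQ0NAA1NTUANjY2ADc3NwA4ODgAOTk5ADo6OgA7OzsAPDw8AD09PQA+Pj4APz8/AEBAQABBQUEAQkJCAENDQwBEREQARUVFAEZGRgBHR0cASEhIAElJSQBKSkoAS0tLAExMTABNTU0ATk5OAE9PTwBQUFAAUVFRAFJSUgBTU1MAVFRUAFVVVQBWVlYAV1dXAFhYWABZWVkAWlpaAFtbWwBcXFwAXV1dAF5eXgBfX18AYGBgAGFhYQBiYmIAY2NjAGRkZABlZWUAZmZmAGdnZwBoaGgAaWlpAGpqagBra2sAbGxsAG1tbQBubm4Ab29vAHBwcABxcXEAcnJyAHNzcwB0dHQAdXV1AHZ2dgB3d3cAeHh4AHl5eQB6enoAe3t7AHx8fAB9fX0Afn5+AH9/fwCAgIAAgYGBAIKCggCDg4MAhISEAIWFhQCGhoYAh4eHAIiIiACJiYkAioqKAIuLiwCMjIwAjY2NAI6OjgCPj48AkJCQAJGRkQCSkpIAk5OTAJSUlACVlZUAlpaWAJeXlwCYmJgAmZmZAJqamgCbm5sAnJycAJ2dnQCenp4An5+fAKCgoAChoaEAoqKiAKOjowCkpKQApaWlAKampgCnp6cAqKioAKmpqQCqqqoAq6urAKysrACtra0Arq6uAK+vrwCwsLAAsbGxALKysgCzs7MAtLS0ALW1tQC2trYAt7e3ALi4uAC5ubkAurq6ALu7uwC8vLwAvb29AL6+vgC/v78AwMDAAMHBwQDCwsIAw8PDAMTExADFxcUAxsbGAMfHxwDIyMgAycnJAMrKygDLy8sAzMzMAM3NzQDOzs4Az8/PANDQ0ADR0dEA0tLSANPT0wDU1NQA1dXVANbW1gDX19cA2NjYANnZ2QDa2toA29vbANzc3ADd3d0A3t7eAN/f3wDg4OAA4eHhAOLi4gDj4+MA5OTkAOXl5QDm5uYA5+fnAOjo6ADp6ekA6urqAOvr6wDs7OwA7e3tAO7u7gDv7+8A8PDwAPHx8QDy8vIA8/PzAPT09AD19fUA9vb2APf39wD4+PgA+fn5APr6+gD7+/sA/Pz8AP39/QD+/v4A////AIh1ZV9aT0tXYWNhVkA7SU9Za32gvsW8pnJmW1RPREFOWV5iV0A3PEBKWGmDnqqjh2dXTU1JQURNX3NzYU1DQElWXWNte5CXgGtXTVBNTVdido+PfG1kYWdpW1NbZnuLg3ZqY2ZiYm99mLS0qp6Mgn9xVUJLXW+Af4eEgoR9dXiEpsPIyb6poZWBZEhIXHWIjZSUm5+UhYKIosLO0svAvKiHak9JXneOlZylsLOhkImDlrjK1dTOxaeFblhVZniGkqu0vLyjjH11g562ztbOwKSOgnFseIGJmby+wLichHNlbHuUtsS/uKaVinpyeYGPqdHMv6iKemRIRFV0mquup5iNhHtxbHaTu93Ss4xxaVMxJjNSfp6gjH5/g39xYW+ax9PAlm1fWkoxGxYwYIeFbmt0eHhlVGiaxr6gb09VW0wyEQwyYHlsWV1ka21XSV+Ls6F/TTxWaWBGJidUe4Z0WE9bcnJTRVV1moNmSkZhdndoUE5ujJOEZVNeenlYR1BohHViWWF2iIp/cHeZsKeLcmdueXZfS01nfHxybXeMoaaal6rI1MCXe3yGhntsV1ZsfX9/e4aWpa2vvczMyb2hiIKOkod+dnh8fX14eouVnam51N/QvqiViH+EjIuPk5eUhX9xb3yHlq3B1+DTuZN6foOEh5Skq6+sl35zcG9xgp+1x8izmX9tcn1/hJa2y87Dn390c29tc4OXr7SXfG5jYmNreI222N7Npox2bmxrZGRyiI+AZ1ROUlVjd4mvz9TOsQ=="/>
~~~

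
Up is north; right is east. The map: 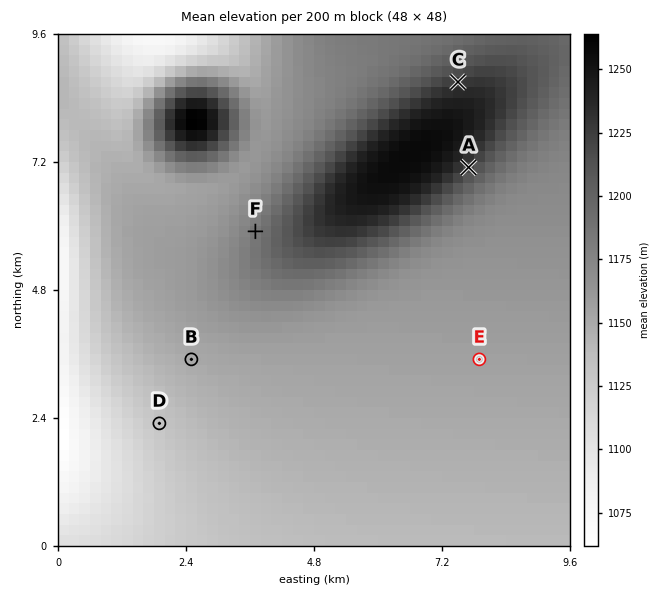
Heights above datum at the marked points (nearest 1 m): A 1221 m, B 1150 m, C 1227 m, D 1130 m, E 1156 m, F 1183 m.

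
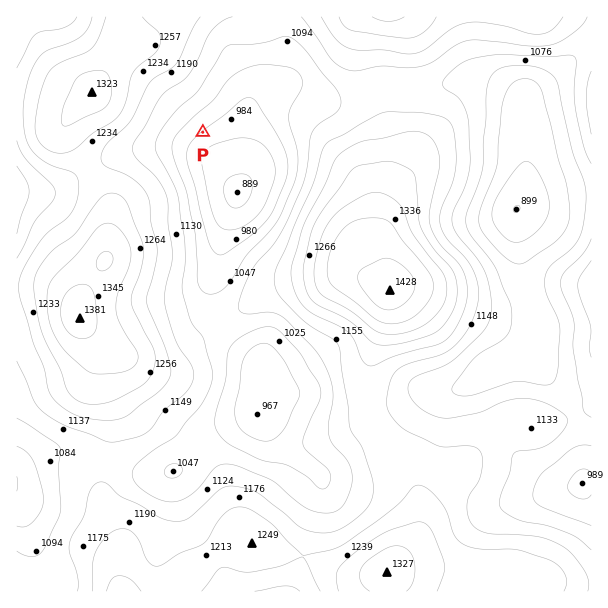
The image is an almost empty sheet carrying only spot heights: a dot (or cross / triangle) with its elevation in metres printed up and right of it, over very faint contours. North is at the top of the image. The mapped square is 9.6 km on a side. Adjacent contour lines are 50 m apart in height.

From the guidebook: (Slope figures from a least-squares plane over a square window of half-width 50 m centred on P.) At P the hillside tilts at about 10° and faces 141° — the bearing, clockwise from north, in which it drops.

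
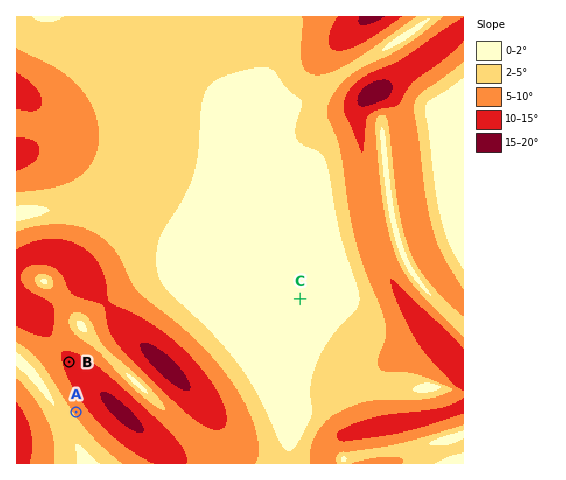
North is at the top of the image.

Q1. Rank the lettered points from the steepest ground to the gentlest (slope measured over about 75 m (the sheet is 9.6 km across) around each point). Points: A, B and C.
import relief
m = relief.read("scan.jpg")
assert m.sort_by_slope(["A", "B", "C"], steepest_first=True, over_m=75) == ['B', 'A', 'C']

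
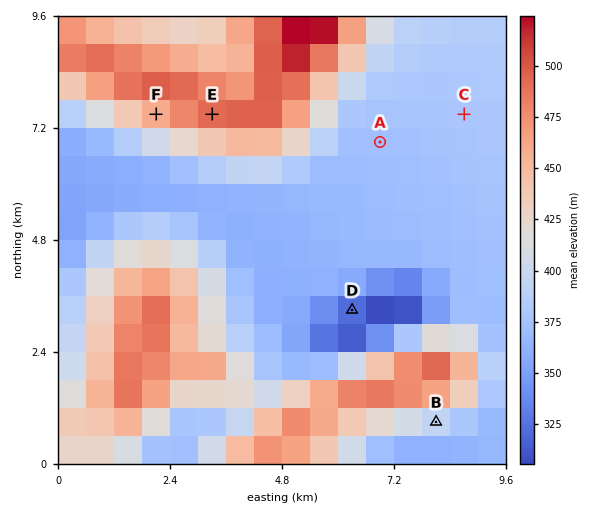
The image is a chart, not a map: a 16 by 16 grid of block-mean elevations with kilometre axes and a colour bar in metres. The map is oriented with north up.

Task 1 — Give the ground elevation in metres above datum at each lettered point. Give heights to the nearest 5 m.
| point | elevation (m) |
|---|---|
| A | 375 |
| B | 395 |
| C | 380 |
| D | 320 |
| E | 495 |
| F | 460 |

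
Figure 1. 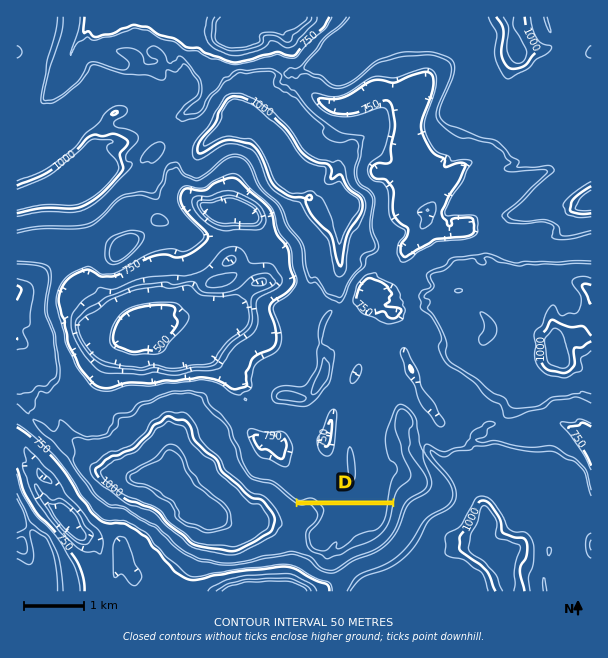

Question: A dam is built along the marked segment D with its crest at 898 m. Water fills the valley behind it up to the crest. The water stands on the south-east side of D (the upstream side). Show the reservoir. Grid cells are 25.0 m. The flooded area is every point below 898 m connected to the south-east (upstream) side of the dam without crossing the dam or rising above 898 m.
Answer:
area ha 91.5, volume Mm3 51.64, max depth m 74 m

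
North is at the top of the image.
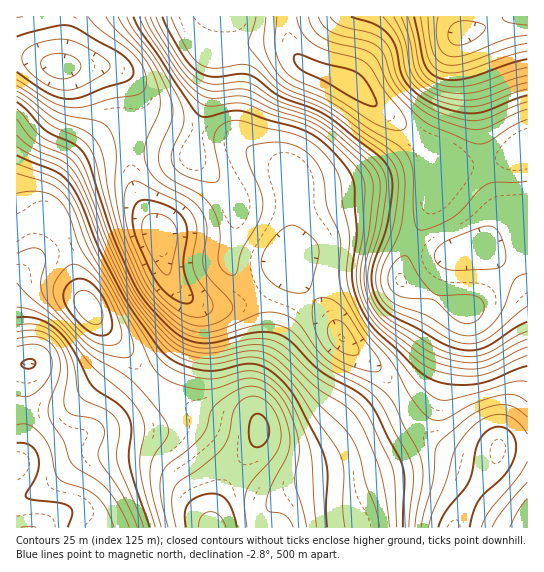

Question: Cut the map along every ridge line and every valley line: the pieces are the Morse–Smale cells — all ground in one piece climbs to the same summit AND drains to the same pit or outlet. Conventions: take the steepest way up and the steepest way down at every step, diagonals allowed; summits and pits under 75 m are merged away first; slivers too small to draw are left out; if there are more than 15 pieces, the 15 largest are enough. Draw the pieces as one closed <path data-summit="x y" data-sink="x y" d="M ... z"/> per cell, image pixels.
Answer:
<path data-summit="351 85" data-sink="59 66" d="M286 16l-220 0-2 34-4 16 50 1 13 6 8 10 5 20 0 11-5 27 60 14 33 32 7 10 4 8 1 18-8 38 3 8 10 14 14 14 18-16 7-10 3-10 40 46 18 31 14 14 29 22 18 26 15-9 8-9 16-37 18-30 4-4 4 0 8-6 44-42 9-12 0-102-29 11-18 4-40 0-4-7-14-14-48-38-20-18-54-26-12-19z"/><path data-summit="351 85" data-sink="527 17" d="M527 16l-20 0-14 8-27 9-3 0 2-4 0-13-178 0 0 11 4 19 10 15 54 26 20 18 48 38 14 14 4 7 30 1 28-5 29-13z"/><path data-summit="213 527" data-sink="29 527" d="M151 384l-37 33-17 12-55 22-26 14 1 63 195-1 0-9 5-17 15-27 21-27 7-17-5-6-6-3-39-6-32-12-16-10z"/><path data-summit="213 527" data-sink="498 450" d="M402 400l-43 23-29 22-16 7-16 1-16-4-16-8-7-9-6 15-21 27-15 27-5 17 0 9 242 1 7-18 30-40 5-13-7 2-22-2-30-13-22-21z"/><path data-summit="89 307" data-sink="29 527" d="M50 219l-12 0-22 10 1 235 25-13 55-22 17-12 37-32 0-3-8-8-14-20-29-31-16-22-5-11-16-51-8-16z"/><path data-summit="89 307" data-sink="159 237" d="M130 140l-15 1-12 4-30 19-13 14-9 15-4 17 16 29 16 51 5 11 16 22 24 24 27 37 17-19 13-22 8-16 4-17-2-8-16-16-7-11-8-38-23-40-6-28z"/><path data-summit="213 527" data-sink="59 66" d="M283 261l-3 10-7 10-20 17 6 9 4 18 0 17-10 40 0 24 6 16 1 13 6 6 20 10 21 2 23-8 29-22 42-24-17-25-29-22-14-14-18-31z"/><path data-summit="351 85" data-sink="498 450" d="M527 252l-8 11-44 42-8 6-4 0-4 4-15 24-19 43-8 9-14 8 9 20 13 16 18 13 24 9 22 2 8-4 2-7 29-2z"/><path data-summit="89 307" data-sink="59 66" d="M65 16l-49 1 1 211 21-9 11-1-2-12 4-13 14-22 14-12 24-14 12-4 15-1 2-3 4-34-5-20-8-10-13-6-50-1 4-16z"/><path data-summit="351 85" data-sink="159 237" d="M139 141l-8 1 0 27 2 16 12 28 15 24 4 26 11 23 15 14 17 7 24 0 22-8 0-2-22-28-3-8 8-38-1-18-7-12-37-38-22-4z"/><path data-summit="213 527" data-sink="159 237" d="M254 299l-23 8-24 0-17-7 3 11-4 16-16 30-21 28 18 14 21 9 30 9 28 4 9 6 1-5-6-16 0-24 10-40 0-17-4-18z"/><path data-summit="89 307" data-sink="498 450" d="M527 447l-22 0-6 2-8 21-30 40-5 11-1 7 64-1 0-2 9-10z"/><path data-summit="89 307" data-sink="527 17" d="M506 16l-40 0-1 13-2 4 23-6z"/>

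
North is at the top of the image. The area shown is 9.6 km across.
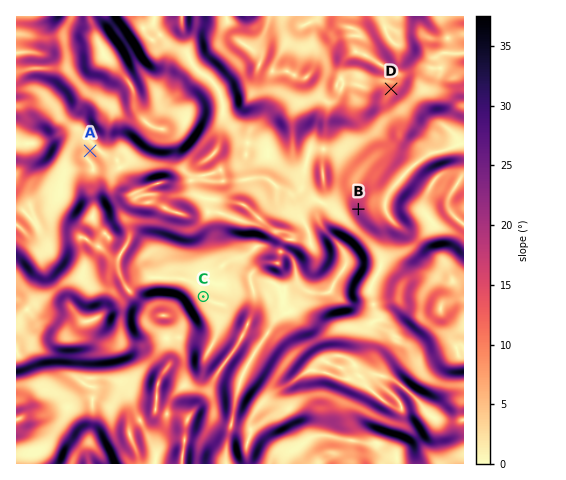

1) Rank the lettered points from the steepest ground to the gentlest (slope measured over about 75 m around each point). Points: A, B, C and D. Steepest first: B D A C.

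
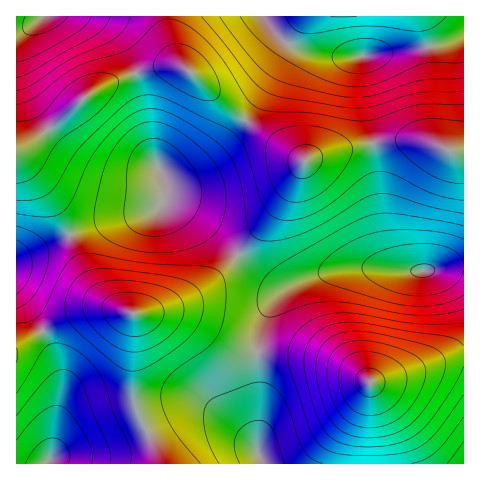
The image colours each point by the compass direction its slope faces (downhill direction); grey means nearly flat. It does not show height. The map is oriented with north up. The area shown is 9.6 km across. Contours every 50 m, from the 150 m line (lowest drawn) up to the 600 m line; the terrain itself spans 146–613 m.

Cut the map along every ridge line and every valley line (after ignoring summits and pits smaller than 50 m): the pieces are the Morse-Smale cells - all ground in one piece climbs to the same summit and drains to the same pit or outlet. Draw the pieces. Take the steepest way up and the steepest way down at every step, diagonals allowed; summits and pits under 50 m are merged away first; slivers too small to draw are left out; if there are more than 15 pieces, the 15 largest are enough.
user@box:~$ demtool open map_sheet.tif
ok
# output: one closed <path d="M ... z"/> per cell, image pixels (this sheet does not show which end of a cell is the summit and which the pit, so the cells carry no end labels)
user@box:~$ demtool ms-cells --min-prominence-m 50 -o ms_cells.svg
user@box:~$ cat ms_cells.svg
<path d="M178 66l-16 0-21 5-43 17-18 13-39 34-25 15 0 7 29 33 15 25 9 19 37-13 38-7 13-4 7-13 0-16-2-6 12 3 22-9 15-12 34-37-53-47z"/><path d="M463 267l-43 5-69-4-44 10-22 12-13 14-10 18-4 29 44 3 27 6 20 8 21 14 26-6 51-18 16-2z"/><path d="M112 309l-16 0-19 5-23 10-38 23 1 117 144-1-27-61 0-88z"/><path d="M161 314l-27 0-1 30 1 58 27 61 99 1-2-11 2-30-4-60 2-10-27-6-46-28z"/><path d="M372 143l-45 9-22 9-30 50-37 44 29 26 14 6 61-18 33-1 29 2-12-10-7-17z"/><path d="M167 16l-124 0-15 12-11 2-1 118 11-4 14-9 44-39 23-12 47-17 27 0-10-20z"/><path d="M165 198l-4 8-9 6-46 9-36 14 10 28 18 30 14 12 19 9 24-3 34-14 21-15 28-27-42-37z"/><path d="M267 352l-9 0-2 4 4 42-2 55 3 10 86 1 4-27 15-39 4-16-21-14-20-8-27-6z"/><path d="M407 140l-34 4 6 39 3 47 6 23 5 9 12 8 15 2 43-5 1-114-12-2-25-9z"/><path d="M463 356l-16 2-51 18-26 6-19 55-4 26 116 1z"/><path d="M298 49l-7 0-3 3-42 68 58 41 23-9 45-9-8-59-2-28-39 0z"/><path d="M245 120l-15 19-30 27-21 11-11 1-5-2 1 21 32 21 41 36 12-11 26-32 29-49z"/><path d="M463 36l-24 9-77 11 3 38 9 49 33-3 14 1 31 10 12 1z"/><path d="M263 16l-95 1 1 16 9 28 66 59 19-26 25-42 3-3 5-1-13-8-13-12z"/><path d="M463 16l-199 0-1 2 20 22 14 9 26 7 37 1 73-11 22-6 9-5z"/>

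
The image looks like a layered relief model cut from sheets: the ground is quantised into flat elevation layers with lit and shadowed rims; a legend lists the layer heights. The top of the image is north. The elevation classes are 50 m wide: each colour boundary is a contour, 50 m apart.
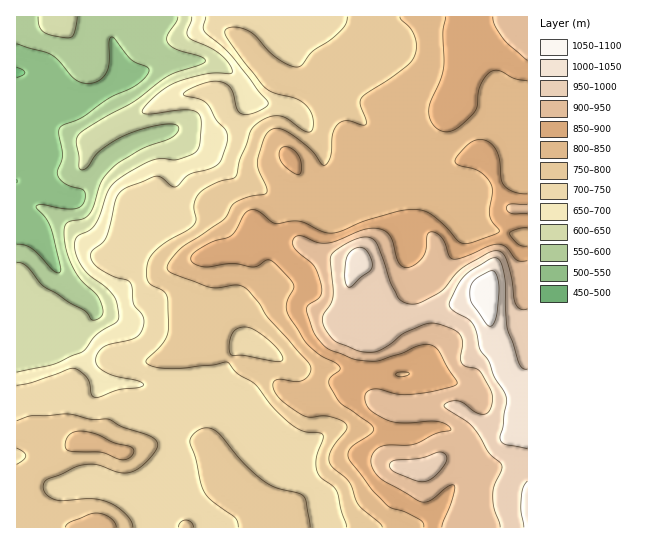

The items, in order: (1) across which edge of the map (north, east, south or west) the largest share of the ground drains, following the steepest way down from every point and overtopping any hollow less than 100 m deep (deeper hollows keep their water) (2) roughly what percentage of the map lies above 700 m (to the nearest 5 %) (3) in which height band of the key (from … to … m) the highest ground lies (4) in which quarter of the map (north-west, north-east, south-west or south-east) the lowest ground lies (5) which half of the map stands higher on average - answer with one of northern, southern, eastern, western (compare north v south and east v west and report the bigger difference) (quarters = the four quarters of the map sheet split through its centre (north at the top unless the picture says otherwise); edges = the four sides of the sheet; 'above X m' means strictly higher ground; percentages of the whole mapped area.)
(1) The largest share of the runoff leaves by the western edge.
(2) Roughly 80 % of the ground is higher than 700 m.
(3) The highest point is somewhere between 1050 and 1100 m.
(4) The lowest ground is in the north-west quarter.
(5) The eastern half stands higher on average than the western half.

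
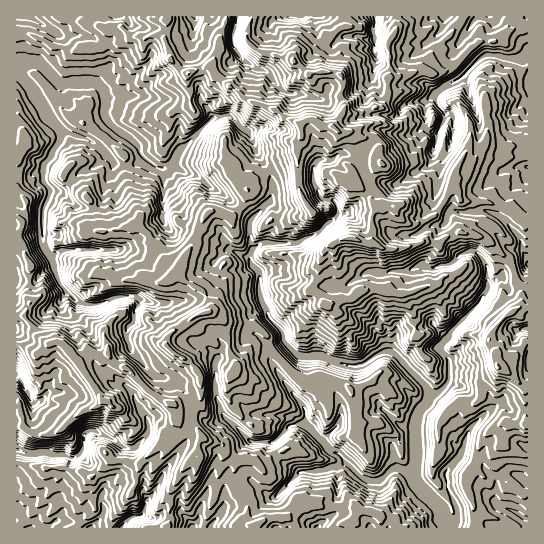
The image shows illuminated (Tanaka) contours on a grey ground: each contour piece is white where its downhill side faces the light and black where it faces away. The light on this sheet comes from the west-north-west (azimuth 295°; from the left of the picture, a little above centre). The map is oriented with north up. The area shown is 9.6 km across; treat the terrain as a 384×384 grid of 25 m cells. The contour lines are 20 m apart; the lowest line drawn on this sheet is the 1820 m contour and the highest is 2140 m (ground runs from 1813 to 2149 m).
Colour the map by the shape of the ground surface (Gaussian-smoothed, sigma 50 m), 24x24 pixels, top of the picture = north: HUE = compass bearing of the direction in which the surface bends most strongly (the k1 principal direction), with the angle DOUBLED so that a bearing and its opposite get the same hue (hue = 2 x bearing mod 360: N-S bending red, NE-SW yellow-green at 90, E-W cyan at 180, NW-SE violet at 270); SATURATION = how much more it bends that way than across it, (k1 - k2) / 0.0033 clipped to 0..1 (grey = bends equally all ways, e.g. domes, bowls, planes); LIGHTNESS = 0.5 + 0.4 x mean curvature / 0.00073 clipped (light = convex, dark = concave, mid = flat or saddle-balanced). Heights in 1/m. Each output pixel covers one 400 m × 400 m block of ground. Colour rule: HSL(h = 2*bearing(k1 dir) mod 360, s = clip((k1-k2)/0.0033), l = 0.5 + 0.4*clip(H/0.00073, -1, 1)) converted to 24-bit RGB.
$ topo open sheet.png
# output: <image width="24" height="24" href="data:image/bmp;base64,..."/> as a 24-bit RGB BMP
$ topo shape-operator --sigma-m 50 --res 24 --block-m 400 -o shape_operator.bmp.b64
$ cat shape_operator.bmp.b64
<image width="24" height="24" href="data:image/bmp;base64,Qk32BgAAAAAAADYAAAAoAAAAGAAAABgAAAABABgAAAAAAMAGAAATCwAAEwsAAAAAAAAAAAAAi1F5calIqlmjSMSf4U2AADoN0Qxp13NaKLKzLJuk1NWboYnUqZbaq09gNZ6gupXDgJHJrtLakqTHeUV9Pj5hz8+XWay1nkBklGWVrapiZluIuLJlMVZ09NDWClFq22N2NKdhkki2l7eNiHE+DkUu1svenpzOecDTUnSX0XRuXTphgEZEUzB3stORcz1XlcC7doexwcPnoq/i5argQHmJyZJnGYef22mP2MqMLlZujolbj7ajQsOsICoJSlcWaDYfgEwdJnomajpp5MqFJE1vyY+WZ6tXcEI3MiMBMTACJTMANRObuuDzDQyD6bTKJ3ho48O3R3SwY8PIRUvK4pHc3ObvhyvjWiND3e/cTTeASqas36KLI1xqxU9PsYSVcLamuNTz3tf0+OLPAjENLRMHleOkH4WMtICJf9GKVZS0Sggqyul2BEcUaikeqycQh5vauXdyYtXRQTVr1a5+oWFpHHJwzJWtzH+pPOKKoXVYzH3D5bPzwfHsTy6sZypTuOK2yZ9qJws3fNN6ioFFjX/IShmD0uK/J46Ya6NUlSsmR4V+MZGY37XTi1bFOX0yvJVUpwA0QsJBdVZIedVukE49jxh8kuHZdT9H7ui1JAhZcqVxj7qybxtsctXPfZ+urM3fum7BjsigdV7SRmcfKnYlxmJtgDNYhNJ+JMVwVIeCV69poMBbU4fFkubtVic3kIBO0PLHEhhR5ObOflBfXeTtMX2514ooLB4HGGcP7LzCKAsc1/TbGhc7hE5t3+/OUsKbVojOv6jcm93neTS90+mxOxJAlprPg+GRgkRNSKaVa6FGsmGCeANhnW4kbipDvOq6M6ODKAsV3+q6MY8RXxGyP3Sj1ezH5qPQWtNYTqRnejVWSFDQ67a5E0FeXrx32Z3LwXS5fbRwVXONW+SFLwQryZGKXI15rNyqfi+hQStxkNJgoxpoBX9JWE3a7bmxbnwT4IywOrlOBiJXUTkAGzMANRcAc1YWOkwilKo72M+ujmRgIwUuzc6fV5XC0Ovrzmy0dUedgZG5hsWYVampzHp5BC8izqZm4q69fpwo2i1YnyCunNXd3tPzrLXmtMbal53BhLmrpnlyu5eTEQ1NdsqgxGlnfXZJSYZAWlrDb6vEeXO62MnoxJ7Mfru2B0o5fNFoyfLNGwYtRdFrmdN3njyfmV9vjINsvpGjjItkRLJKeEEhdSTMearVgIDN152Xi3xIOyQfqLY4OFQfMDoMB3kFpw5ESNV8W8492OKURAlevB040cYgMLo1Q5NZl86uVSNZzKOZXjJgbtuiSX0LY10ODzADVdH379P41OD3O4DTuhP0kKvr3obgiMTmeNWu2Ssw7+XIECJqlcnZs6x3fnStzqu+Gjh8XVPXz6apdoTIzFyEL9PSj1fA9dbjAK6rKzMH0YFap1SPfsu+02kzHVoZcF4plys2htDL6uK+DRIxlmUkoN6VLC1Vi7WErynDSlSOtt64OxAcyHxlS5ulRS1V3fnSMQIcStBMZ8OObrrL4rXRKS5h5qiuU36rgqG3lWF+trtHLh5uqOOkr6hGQFN0h51ndTk7Mmw8bhcdfb2ekbufo2KnNTlc8fE2p6/orMvWrlJsmLY6HGInQDKF06yfk2xrTXVMXn1E1qSeGElGwM2Lu2y/sDKShkevumhtKGliZnSj2dK0kbeoSBpKmV2Q2LOHLVIUaoo3Z5V/vty0kmu6EjmGu0PSy5GXaXiYiXem0NzDekiWb0wzT8RBoWtCbTlFbJdhwEt2BDUX6O/cUxE5PVMSoo0l2ImDmrXSocPclMff4UfZO4KEAE6enQyt68FqrsCFcnyju7xvaT1ngbS7s6qEUE99lp61lo+yqGm87qynNDMAcho5yeXxzPb2maHWcy9y5tqJvh5lpYkWqsMrrADeAcbo/xWXwsuTKExTg0dheLKOUoBQk2NXfllyfXdEilo9jnhLoTEbdLbQyvHvZ6ZoaxMnZ1odKFwnrONJJDRdyWlfym0/Bi0HWMsdph3Hx5+oVE2Gco5mcUlamX9qb3dcRm5RpmNLgSW3guW0m2vWgtODgTMiKg0JTalIn+ncn6vn5KPCI0Bq4MSdoHTDycHjs2rjDWgwsm9Zm1h8hlxtgbvIhYC/sobAfmSqdq+9LJ2orMR3OERf9PXUOgBZxO/xeJ7Pwmhoa0o1oLhQEwUu9erKO2RMoIxNPImD4obNxMYsS41RY7xufTFLV6Facq2peKnFdDDKx3vWmMuMLiqS8dq7ADh5SnY7KqdBuUBlrUeX0YVZABV19PLXZFarOp6Z0nCSKYsyhEiNu4in"/>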